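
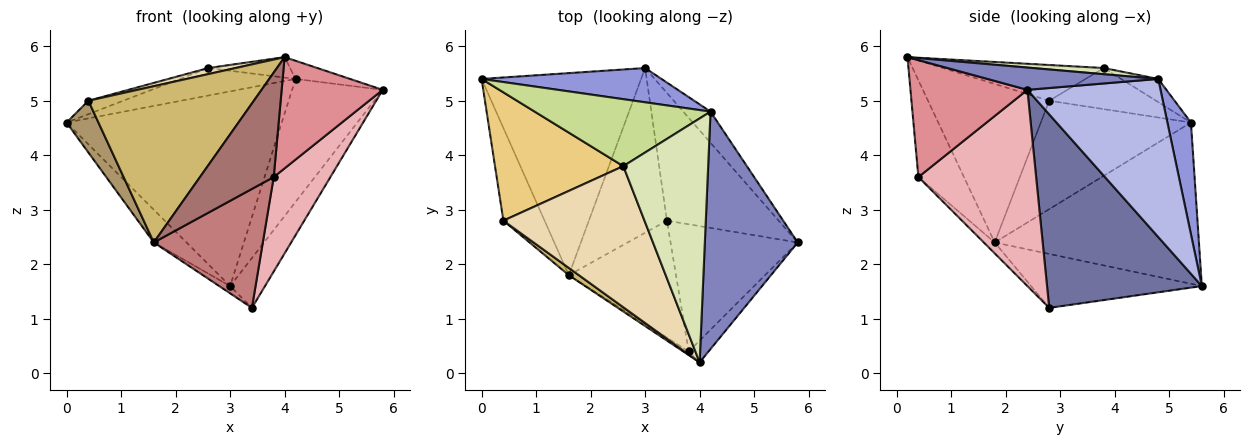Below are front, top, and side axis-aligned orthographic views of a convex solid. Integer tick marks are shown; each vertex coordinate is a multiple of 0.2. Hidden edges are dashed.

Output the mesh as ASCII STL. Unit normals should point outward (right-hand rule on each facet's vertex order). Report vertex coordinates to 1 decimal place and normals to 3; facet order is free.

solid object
 facet normal 0.850 0.192 -0.491
  outer loop
   vertex 3.0 5.6 1.6
   vertex 5.8 2.4 5.2
   vertex 3.4 2.8 1.2
  endloop
 endfacet
 facet normal 0.233 0.074 0.970
  outer loop
   vertex 4.2 4.8 5.4
   vertex 4.0 0.2 5.8
   vertex 5.8 2.4 5.2
  endloop
 endfacet
 facet normal 0.107 0.979 0.172
  outer loop
   vertex 4.2 4.8 5.4
   vertex 3.0 5.6 1.6
   vertex 0.0 5.4 4.6
  endloop
 endfacet
 facet normal 0.818 0.557 -0.141
  outer loop
   vertex 4.2 4.8 5.4
   vertex 5.8 2.4 5.2
   vertex 3.0 5.6 1.6
  endloop
 endfacet
 facet normal -0.706 0.113 -0.699
  outer loop
   vertex 1.6 1.8 2.4
   vertex 0.0 5.4 4.6
   vertex 3.0 5.6 1.6
  endloop
 endfacet
 facet normal -0.568 0.036 -0.822
  outer loop
   vertex 1.6 1.8 2.4
   vertex 3.0 5.6 1.6
   vertex 3.4 2.8 1.2
  endloop
 endfacet
 facet normal -0.121 0.377 0.918
  outer loop
   vertex 2.6 3.8 5.6
   vertex 4.2 4.8 5.4
   vertex 0.0 5.4 4.6
  endloop
 endfacet
 facet normal 0.072 0.083 0.994
  outer loop
   vertex 2.6 3.8 5.6
   vertex 4.0 0.2 5.8
   vertex 4.2 4.8 5.4
  endloop
 endfacet
 facet normal -0.917 -0.195 -0.348
  outer loop
   vertex 0.4 2.8 5.0
   vertex 0.0 5.4 4.6
   vertex 1.6 1.8 2.4
  endloop
 endfacet
 facet normal -0.591 -0.806 0.037
  outer loop
   vertex 0.4 2.8 5.0
   vertex 1.6 1.8 2.4
   vertex 4.0 0.2 5.8
  endloop
 endfacet
 facet normal -0.304 0.099 0.948
  outer loop
   vertex 0.4 2.8 5.0
   vertex 2.6 3.8 5.6
   vertex 0.0 5.4 4.6
  endloop
 endfacet
 facet normal -0.245 -0.042 0.969
  outer loop
   vertex 0.4 2.8 5.0
   vertex 4.0 0.2 5.8
   vertex 2.6 3.8 5.6
  endloop
 endfacet
 facet normal -0.525 -0.851 -0.030
  outer loop
   vertex 3.8 0.4 3.6
   vertex 4.0 0.2 5.8
   vertex 1.6 1.8 2.4
  endloop
 endfacet
 facet normal -0.071 -0.711 -0.699
  outer loop
   vertex 3.8 0.4 3.6
   vertex 1.6 1.8 2.4
   vertex 3.4 2.8 1.2
  endloop
 endfacet
 facet normal 0.750 -0.649 -0.127
  outer loop
   vertex 3.8 0.4 3.6
   vertex 5.8 2.4 5.2
   vertex 4.0 0.2 5.8
  endloop
 endfacet
 facet normal 0.778 -0.375 -0.504
  outer loop
   vertex 3.8 0.4 3.6
   vertex 3.4 2.8 1.2
   vertex 5.8 2.4 5.2
  endloop
 endfacet
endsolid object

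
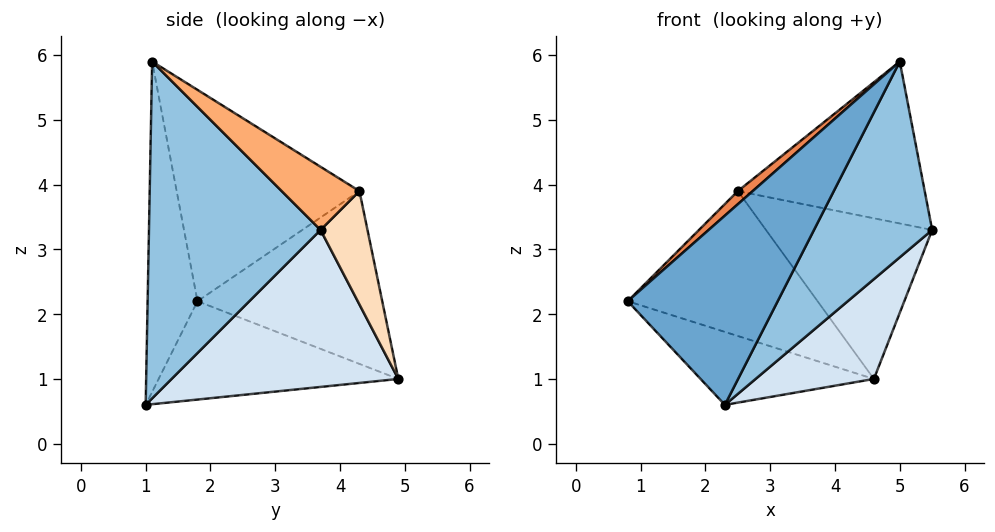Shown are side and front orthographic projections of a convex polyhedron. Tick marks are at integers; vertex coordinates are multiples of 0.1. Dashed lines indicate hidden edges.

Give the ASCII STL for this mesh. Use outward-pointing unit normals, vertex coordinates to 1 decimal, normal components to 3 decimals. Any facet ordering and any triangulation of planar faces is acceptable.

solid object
 facet normal -0.311 -0.934 0.176
  outer loop
   vertex 2.3 1.0 0.6
   vertex 5.0 1.1 5.9
   vertex 0.8 1.8 2.2
  endloop
 endfacet
 facet normal 0.762 -0.525 -0.378
  outer loop
   vertex 2.3 1.0 0.6
   vertex 5.5 3.7 3.3
   vertex 5.0 1.1 5.9
  endloop
 endfacet
 facet normal -0.558 0.404 -0.725
  outer loop
   vertex 4.6 4.9 1.0
   vertex 2.3 1.0 0.6
   vertex 0.8 1.8 2.2
  endloop
 endfacet
 facet normal 0.764 -0.399 -0.507
  outer loop
   vertex 4.6 4.9 1.0
   vertex 5.5 3.7 3.3
   vertex 2.3 1.0 0.6
  endloop
 endfacet
 facet normal -0.665 -0.054 0.745
  outer loop
   vertex 2.5 4.3 3.9
   vertex 0.8 1.8 2.2
   vertex 5.0 1.1 5.9
  endloop
 endfacet
 facet normal 0.272 0.654 0.706
  outer loop
   vertex 2.5 4.3 3.9
   vertex 5.0 1.1 5.9
   vertex 5.5 3.7 3.3
  endloop
 endfacet
 facet normal -0.657 0.675 -0.336
  outer loop
   vertex 2.5 4.3 3.9
   vertex 4.6 4.9 1.0
   vertex 0.8 1.8 2.2
  endloop
 endfacet
 facet normal 0.253 0.895 0.368
  outer loop
   vertex 2.5 4.3 3.9
   vertex 5.5 3.7 3.3
   vertex 4.6 4.9 1.0
  endloop
 endfacet
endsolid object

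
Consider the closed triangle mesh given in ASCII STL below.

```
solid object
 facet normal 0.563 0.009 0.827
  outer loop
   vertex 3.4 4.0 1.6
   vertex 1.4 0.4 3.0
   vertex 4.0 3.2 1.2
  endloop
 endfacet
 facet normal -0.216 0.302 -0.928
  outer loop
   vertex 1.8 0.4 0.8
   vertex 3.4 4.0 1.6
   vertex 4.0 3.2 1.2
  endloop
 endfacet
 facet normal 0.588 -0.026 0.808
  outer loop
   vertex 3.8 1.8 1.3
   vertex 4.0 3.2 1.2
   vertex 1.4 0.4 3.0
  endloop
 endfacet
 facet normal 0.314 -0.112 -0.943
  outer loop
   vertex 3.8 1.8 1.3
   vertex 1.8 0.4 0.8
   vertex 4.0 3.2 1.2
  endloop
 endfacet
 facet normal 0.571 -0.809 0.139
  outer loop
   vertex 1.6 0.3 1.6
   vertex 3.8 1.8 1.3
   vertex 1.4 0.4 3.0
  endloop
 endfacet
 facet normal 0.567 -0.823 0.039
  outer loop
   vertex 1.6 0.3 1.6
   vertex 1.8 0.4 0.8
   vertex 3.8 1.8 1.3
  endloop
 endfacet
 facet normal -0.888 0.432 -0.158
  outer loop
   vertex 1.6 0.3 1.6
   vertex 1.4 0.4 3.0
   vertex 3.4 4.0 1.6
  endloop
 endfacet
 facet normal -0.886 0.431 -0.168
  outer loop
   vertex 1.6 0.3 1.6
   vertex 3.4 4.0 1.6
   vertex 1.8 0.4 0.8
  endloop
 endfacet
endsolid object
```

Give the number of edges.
12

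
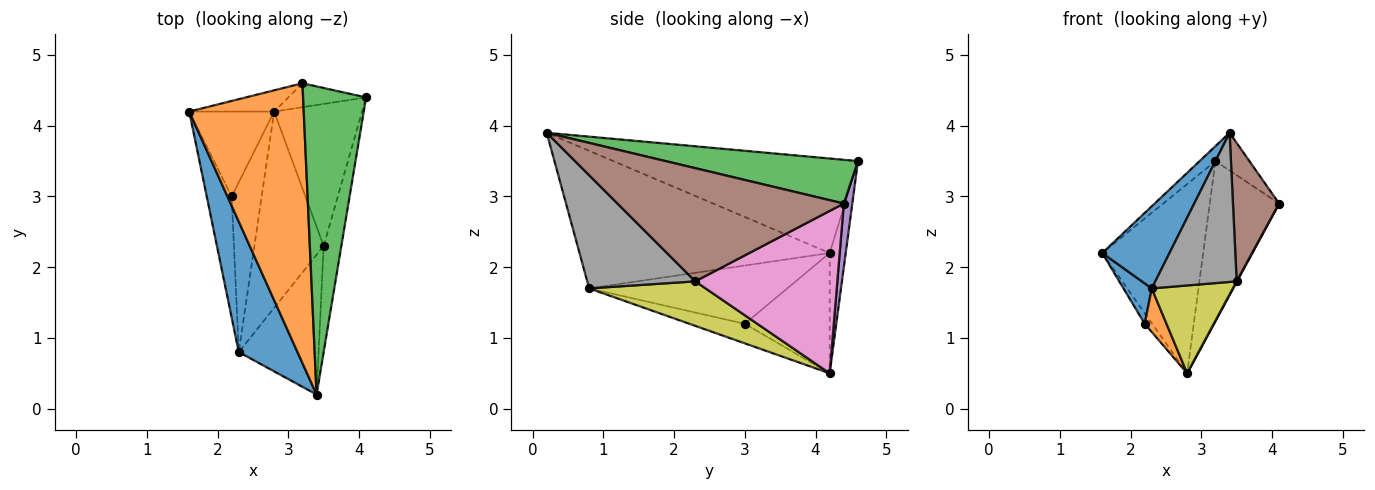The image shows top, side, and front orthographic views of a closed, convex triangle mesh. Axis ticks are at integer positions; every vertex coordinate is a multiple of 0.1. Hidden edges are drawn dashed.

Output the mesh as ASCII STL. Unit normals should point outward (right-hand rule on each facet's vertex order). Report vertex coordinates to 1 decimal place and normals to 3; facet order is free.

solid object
 facet normal -0.893 -0.240 0.381
  outer loop
   vertex 2.3 0.8 1.7
   vertex 3.4 0.2 3.9
   vertex 1.6 4.2 2.2
  endloop
 endfacet
 facet normal -0.636 0.041 0.770
  outer loop
   vertex 3.2 4.6 3.5
   vertex 1.6 4.2 2.2
   vertex 3.4 0.2 3.9
  endloop
 endfacet
 facet normal 0.567 0.100 0.817
  outer loop
   vertex 3.2 4.6 3.5
   vertex 3.4 0.2 3.9
   vertex 4.1 4.4 2.9
  endloop
 endfacet
 facet normal -0.156 0.982 -0.110
  outer loop
   vertex 3.2 4.6 3.5
   vertex 2.8 4.2 0.5
   vertex 1.6 4.2 2.2
  endloop
 endfacet
 facet normal 0.120 0.982 -0.147
  outer loop
   vertex 3.2 4.6 3.5
   vertex 4.1 4.4 2.9
   vertex 2.8 4.2 0.5
  endloop
 endfacet
 facet normal 0.969 -0.197 -0.151
  outer loop
   vertex 3.5 2.3 1.8
   vertex 4.1 4.4 2.9
   vertex 3.4 0.2 3.9
  endloop
 endfacet
 facet normal 0.879 -0.002 -0.476
  outer loop
   vertex 3.5 2.3 1.8
   vertex 2.8 4.2 0.5
   vertex 4.1 4.4 2.9
  endloop
 endfacet
 facet normal 0.696 -0.524 -0.491
  outer loop
   vertex 3.5 2.3 1.8
   vertex 3.4 0.2 3.9
   vertex 2.3 0.8 1.7
  endloop
 endfacet
 facet normal 0.506 -0.352 -0.787
  outer loop
   vertex 3.5 2.3 1.8
   vertex 2.3 0.8 1.7
   vertex 2.8 4.2 0.5
  endloop
 endfacet
 facet normal -0.815 0.072 -0.575
  outer loop
   vertex 2.2 3.0 1.2
   vertex 1.6 4.2 2.2
   vertex 2.8 4.2 0.5
  endloop
 endfacet
 facet normal -0.911 -0.130 -0.391
  outer loop
   vertex 2.2 3.0 1.2
   vertex 2.3 0.8 1.7
   vertex 1.6 4.2 2.2
  endloop
 endfacet
 facet normal -0.534 -0.210 -0.819
  outer loop
   vertex 2.2 3.0 1.2
   vertex 2.8 4.2 0.5
   vertex 2.3 0.8 1.7
  endloop
 endfacet
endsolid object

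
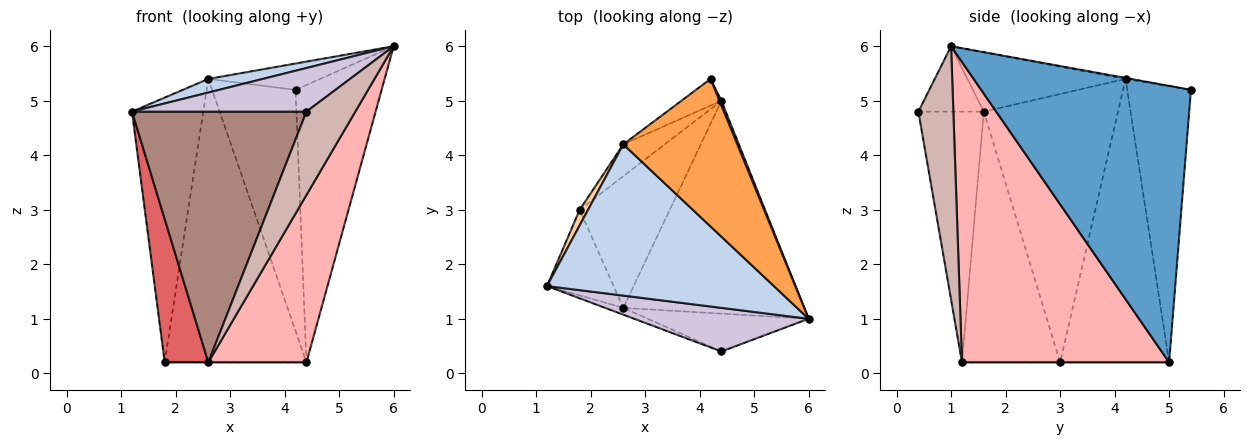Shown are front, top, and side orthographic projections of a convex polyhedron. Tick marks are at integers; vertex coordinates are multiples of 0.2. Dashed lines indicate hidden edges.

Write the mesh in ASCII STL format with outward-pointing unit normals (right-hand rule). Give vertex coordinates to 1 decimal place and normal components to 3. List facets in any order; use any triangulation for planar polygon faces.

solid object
 facet normal 0.925 0.380 0.007
  outer loop
   vertex 4.4 5.0 0.2
   vertex 4.2 5.4 5.2
   vertex 6.0 1.0 6.0
  endloop
 endfacet
 facet normal -0.252 -0.087 0.964
  outer loop
   vertex 2.6 4.2 5.4
   vertex 1.2 1.6 4.8
   vertex 6.0 1.0 6.0
  endloop
 endfacet
 facet normal -0.009 0.175 0.984
  outer loop
   vertex 2.6 4.2 5.4
   vertex 6.0 1.0 6.0
   vertex 4.2 5.4 5.2
  endloop
 endfacet
 facet normal -0.883 0.469 0.028
  outer loop
   vertex 2.6 4.2 5.4
   vertex 1.8 3.0 0.2
   vertex 1.2 1.6 4.8
  endloop
 endfacet
 facet normal -0.605 0.792 -0.088
  outer loop
   vertex 2.6 4.2 5.4
   vertex 4.2 5.4 5.2
   vertex 4.4 5.0 0.2
  endloop
 endfacet
 facet normal -0.607 0.789 -0.089
  outer loop
   vertex 2.6 4.2 5.4
   vertex 4.4 5.0 0.2
   vertex 1.8 3.0 0.2
  endloop
 endfacet
 facet normal -0.888 -0.395 -0.236
  outer loop
   vertex 2.6 1.2 0.2
   vertex 1.2 1.6 4.8
   vertex 1.8 3.0 0.2
  endloop
 endfacet
 facet normal 0.794 -0.376 -0.478
  outer loop
   vertex 2.6 1.2 0.2
   vertex 4.4 5.0 0.2
   vertex 6.0 1.0 6.0
  endloop
 endfacet
 facet normal 0.000 0.000 -1.000
  outer loop
   vertex 2.6 1.2 0.2
   vertex 1.8 3.0 0.2
   vertex 4.4 5.0 0.2
  endloop
 endfacet
 facet normal -0.256 -0.683 0.683
  outer loop
   vertex 4.4 0.4 4.8
   vertex 6.0 1.0 6.0
   vertex 1.2 1.6 4.8
  endloop
 endfacet
 facet normal -0.351 -0.936 -0.025
  outer loop
   vertex 4.4 0.4 4.8
   vertex 1.2 1.6 4.8
   vertex 2.6 1.2 0.2
  endloop
 endfacet
 facet normal 0.546 -0.763 -0.346
  outer loop
   vertex 4.4 0.4 4.8
   vertex 2.6 1.2 0.2
   vertex 6.0 1.0 6.0
  endloop
 endfacet
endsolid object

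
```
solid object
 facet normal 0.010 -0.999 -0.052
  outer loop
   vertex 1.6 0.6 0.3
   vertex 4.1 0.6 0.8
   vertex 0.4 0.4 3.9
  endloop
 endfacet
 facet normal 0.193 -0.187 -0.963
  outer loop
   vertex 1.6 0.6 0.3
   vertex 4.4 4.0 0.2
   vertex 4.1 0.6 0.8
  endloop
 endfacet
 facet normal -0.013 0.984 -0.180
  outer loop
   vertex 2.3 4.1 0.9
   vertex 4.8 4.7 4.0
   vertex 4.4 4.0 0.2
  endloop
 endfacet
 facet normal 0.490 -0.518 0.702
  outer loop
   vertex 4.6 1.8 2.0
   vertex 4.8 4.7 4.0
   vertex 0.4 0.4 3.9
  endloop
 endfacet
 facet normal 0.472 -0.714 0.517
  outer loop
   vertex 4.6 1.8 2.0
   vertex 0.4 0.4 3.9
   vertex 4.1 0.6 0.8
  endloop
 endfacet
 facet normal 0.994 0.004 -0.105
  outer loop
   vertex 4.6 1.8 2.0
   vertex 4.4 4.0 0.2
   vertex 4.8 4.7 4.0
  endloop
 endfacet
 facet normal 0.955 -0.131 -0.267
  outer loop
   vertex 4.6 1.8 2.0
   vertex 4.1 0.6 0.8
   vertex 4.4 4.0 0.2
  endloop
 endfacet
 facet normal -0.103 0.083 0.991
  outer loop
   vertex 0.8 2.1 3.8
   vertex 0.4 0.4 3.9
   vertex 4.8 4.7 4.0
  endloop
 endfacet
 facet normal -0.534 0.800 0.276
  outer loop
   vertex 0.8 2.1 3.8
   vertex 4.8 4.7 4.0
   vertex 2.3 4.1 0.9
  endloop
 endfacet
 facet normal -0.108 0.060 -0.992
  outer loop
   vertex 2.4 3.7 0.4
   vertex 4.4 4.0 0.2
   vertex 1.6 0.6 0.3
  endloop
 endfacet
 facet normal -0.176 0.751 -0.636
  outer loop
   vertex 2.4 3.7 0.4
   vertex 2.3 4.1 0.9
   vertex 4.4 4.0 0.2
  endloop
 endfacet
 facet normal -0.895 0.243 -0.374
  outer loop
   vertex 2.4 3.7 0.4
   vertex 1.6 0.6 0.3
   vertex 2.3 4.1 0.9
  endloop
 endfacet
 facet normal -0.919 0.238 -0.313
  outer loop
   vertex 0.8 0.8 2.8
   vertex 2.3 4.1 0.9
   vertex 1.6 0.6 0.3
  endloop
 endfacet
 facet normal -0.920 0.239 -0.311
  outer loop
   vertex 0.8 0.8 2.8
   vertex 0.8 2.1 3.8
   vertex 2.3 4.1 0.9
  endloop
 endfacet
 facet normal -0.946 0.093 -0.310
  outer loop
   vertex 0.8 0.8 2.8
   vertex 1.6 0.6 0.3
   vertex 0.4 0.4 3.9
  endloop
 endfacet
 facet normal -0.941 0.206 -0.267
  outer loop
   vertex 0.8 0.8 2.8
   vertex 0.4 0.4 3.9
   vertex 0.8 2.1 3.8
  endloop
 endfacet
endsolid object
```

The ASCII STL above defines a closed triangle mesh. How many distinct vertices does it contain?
10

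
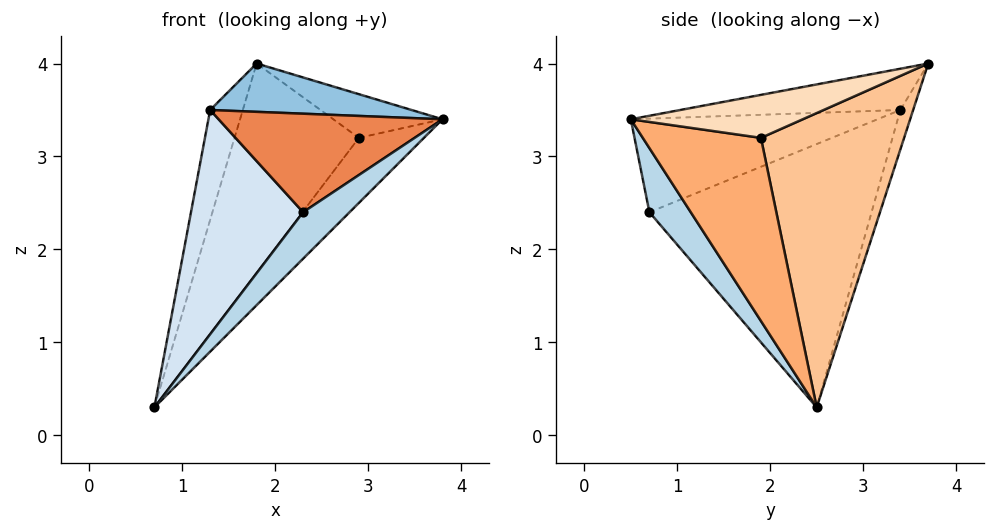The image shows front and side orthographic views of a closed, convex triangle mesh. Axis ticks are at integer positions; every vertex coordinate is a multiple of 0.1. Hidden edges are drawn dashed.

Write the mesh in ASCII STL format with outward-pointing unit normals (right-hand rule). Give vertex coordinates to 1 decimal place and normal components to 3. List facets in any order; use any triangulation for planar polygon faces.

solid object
 facet normal -0.359 0.914 -0.190
  outer loop
   vertex 1.3 3.4 3.5
   vertex 1.8 3.7 4.0
   vertex 0.7 2.5 0.3
  endloop
 endfacet
 facet normal -0.486 -0.445 0.753
  outer loop
   vertex 1.3 3.4 3.5
   vertex 3.8 0.5 3.4
   vertex 1.8 3.7 4.0
  endloop
 endfacet
 facet normal 0.437 -0.491 -0.754
  outer loop
   vertex 2.3 0.7 2.4
   vertex 0.7 2.5 0.3
   vertex 3.8 0.5 3.4
  endloop
 endfacet
 facet normal -0.857 -0.432 0.282
  outer loop
   vertex 2.3 0.7 2.4
   vertex 1.3 3.4 3.5
   vertex 0.7 2.5 0.3
  endloop
 endfacet
 facet normal -0.530 -0.481 0.699
  outer loop
   vertex 2.3 0.7 2.4
   vertex 3.8 0.5 3.4
   vertex 1.3 3.4 3.5
  endloop
 endfacet
 facet normal 0.763 0.420 -0.492
  outer loop
   vertex 2.9 1.9 3.2
   vertex 3.8 0.5 3.4
   vertex 0.7 2.5 0.3
  endloop
 endfacet
 facet normal 0.692 0.601 -0.401
  outer loop
   vertex 2.9 1.9 3.2
   vertex 0.7 2.5 0.3
   vertex 1.8 3.7 4.0
  endloop
 endfacet
 facet normal 0.843 0.536 -0.046
  outer loop
   vertex 2.9 1.9 3.2
   vertex 1.8 3.7 4.0
   vertex 3.8 0.5 3.4
  endloop
 endfacet
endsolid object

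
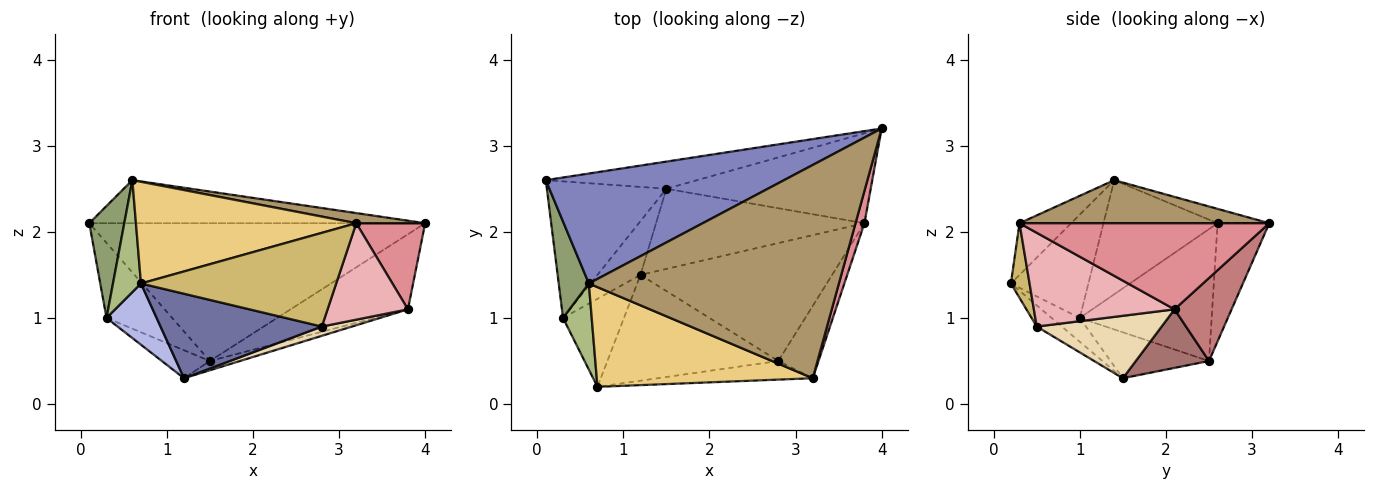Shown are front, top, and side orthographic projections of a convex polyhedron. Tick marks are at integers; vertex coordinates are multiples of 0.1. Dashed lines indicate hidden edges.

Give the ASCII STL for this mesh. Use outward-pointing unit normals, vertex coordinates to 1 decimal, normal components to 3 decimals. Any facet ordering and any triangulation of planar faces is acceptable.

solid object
 facet normal -0.096 -0.621 -0.778
  outer loop
   vertex 2.8 0.5 0.9
   vertex 0.7 0.2 1.4
   vertex 1.2 1.5 0.3
  endloop
 endfacet
 facet normal -0.056 0.364 0.930
  outer loop
   vertex 0.6 1.4 2.6
   vertex 4.0 3.2 2.1
   vertex 0.1 2.6 2.1
  endloop
 endfacet
 facet normal -0.149 0.970 -0.191
  outer loop
   vertex 1.5 2.5 0.5
   vertex 0.1 2.6 2.1
   vertex 4.0 3.2 2.1
  endloop
 endfacet
 facet normal -0.306 -0.544 -0.782
  outer loop
   vertex 0.3 1.0 1.0
   vertex 1.2 1.5 0.3
   vertex 0.7 0.2 1.4
  endloop
 endfacet
 facet normal -0.927 -0.284 0.245
  outer loop
   vertex 0.3 1.0 1.0
   vertex 0.6 1.4 2.6
   vertex 0.1 2.6 2.1
  endloop
 endfacet
 facet normal -0.910 -0.329 0.253
  outer loop
   vertex 0.3 1.0 1.0
   vertex 0.7 0.2 1.4
   vertex 0.6 1.4 2.6
  endloop
 endfacet
 facet normal -0.695 0.346 -0.630
  outer loop
   vertex 0.3 1.0 1.0
   vertex 0.1 2.6 2.1
   vertex 1.5 2.5 0.5
  endloop
 endfacet
 facet normal -0.687 0.335 -0.644
  outer loop
   vertex 0.3 1.0 1.0
   vertex 1.5 2.5 0.5
   vertex 1.2 1.5 0.3
  endloop
 endfacet
 facet normal 0.170 -0.047 0.984
  outer loop
   vertex 3.2 0.3 2.1
   vertex 4.0 3.2 2.1
   vertex 0.6 1.4 2.6
  endloop
 endfacet
 facet normal 0.093 -0.977 -0.194
  outer loop
   vertex 3.2 0.3 2.1
   vertex 0.7 0.2 1.4
   vertex 2.8 0.5 0.9
  endloop
 endfacet
 facet normal -0.165 -0.704 0.690
  outer loop
   vertex 3.2 0.3 2.1
   vertex 0.6 1.4 2.6
   vertex 0.7 0.2 1.4
  endloop
 endfacet
 facet normal 0.309 -0.075 -0.948
  outer loop
   vertex 3.8 2.1 1.1
   vertex 2.8 0.5 0.9
   vertex 1.2 1.5 0.3
  endloop
 endfacet
 facet normal 0.269 0.111 -0.957
  outer loop
   vertex 3.8 2.1 1.1
   vertex 1.2 1.5 0.3
   vertex 1.5 2.5 0.5
  endloop
 endfacet
 facet normal 0.298 0.612 -0.733
  outer loop
   vertex 3.8 2.1 1.1
   vertex 1.5 2.5 0.5
   vertex 4.0 3.2 2.1
  endloop
 endfacet
 facet normal 0.959 -0.265 0.099
  outer loop
   vertex 3.8 2.1 1.1
   vertex 4.0 3.2 2.1
   vertex 3.2 0.3 2.1
  endloop
 endfacet
 facet normal 0.814 -0.465 -0.349
  outer loop
   vertex 3.8 2.1 1.1
   vertex 3.2 0.3 2.1
   vertex 2.8 0.5 0.9
  endloop
 endfacet
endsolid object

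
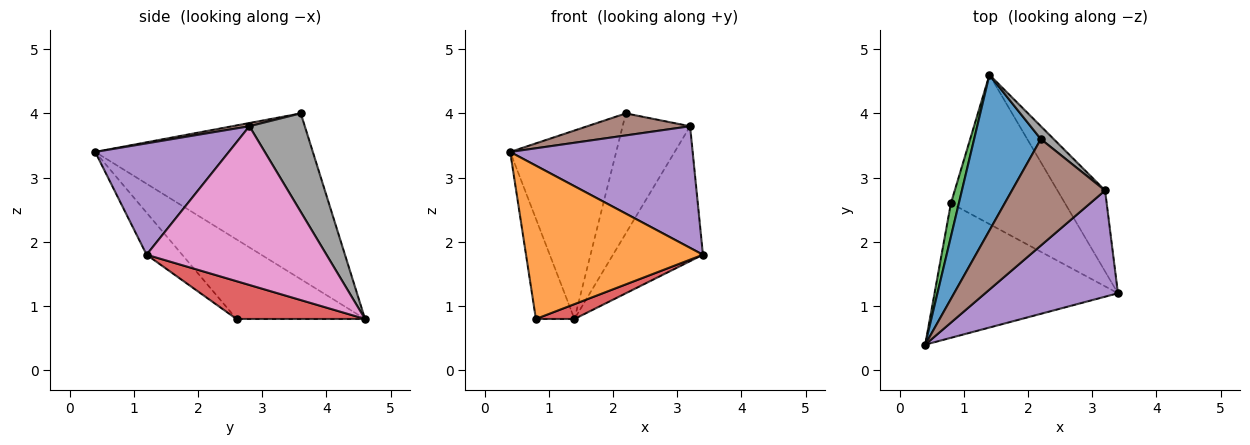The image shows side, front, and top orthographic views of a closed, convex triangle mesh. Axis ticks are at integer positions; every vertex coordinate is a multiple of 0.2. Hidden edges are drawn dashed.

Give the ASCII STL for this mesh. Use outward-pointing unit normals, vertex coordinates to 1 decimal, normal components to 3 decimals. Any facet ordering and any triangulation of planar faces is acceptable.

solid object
 facet normal -0.845 0.412 0.340
  outer loop
   vertex 2.2 3.6 4.0
   vertex 1.4 4.6 0.8
   vertex 0.4 0.4 3.4
  endloop
 endfacet
 facet normal -0.149 -0.743 -0.652
  outer loop
   vertex 0.8 2.6 0.8
   vertex 3.4 1.2 1.8
   vertex 0.4 0.4 3.4
  endloop
 endfacet
 facet normal -0.953 0.286 0.095
  outer loop
   vertex 0.8 2.6 0.8
   vertex 0.4 0.4 3.4
   vertex 1.4 4.6 0.8
  endloop
 endfacet
 facet normal 0.313 -0.094 -0.945
  outer loop
   vertex 0.8 2.6 0.8
   vertex 1.4 4.6 0.8
   vertex 3.4 1.2 1.8
  endloop
 endfacet
 facet normal 0.483 -0.660 0.576
  outer loop
   vertex 3.2 2.8 3.8
   vertex 0.4 0.4 3.4
   vertex 3.4 1.2 1.8
  endloop
 endfacet
 facet normal 0.034 -0.202 0.979
  outer loop
   vertex 3.2 2.8 3.8
   vertex 2.2 3.6 4.0
   vertex 0.4 0.4 3.4
  endloop
 endfacet
 facet normal 0.864 0.432 -0.259
  outer loop
   vertex 3.2 2.8 3.8
   vertex 3.4 1.2 1.8
   vertex 1.4 4.6 0.8
  endloop
 endfacet
 facet normal 0.633 0.770 0.083
  outer loop
   vertex 3.2 2.8 3.8
   vertex 1.4 4.6 0.8
   vertex 2.2 3.6 4.0
  endloop
 endfacet
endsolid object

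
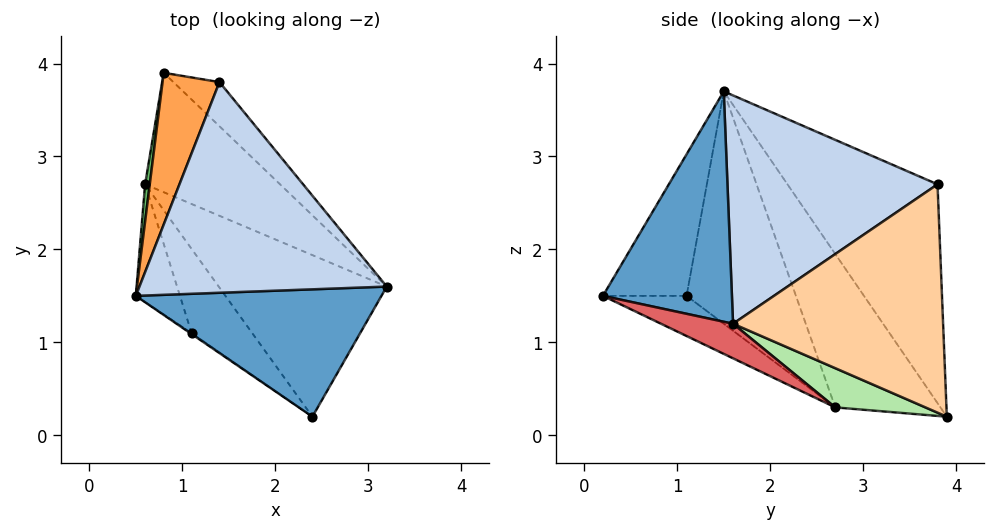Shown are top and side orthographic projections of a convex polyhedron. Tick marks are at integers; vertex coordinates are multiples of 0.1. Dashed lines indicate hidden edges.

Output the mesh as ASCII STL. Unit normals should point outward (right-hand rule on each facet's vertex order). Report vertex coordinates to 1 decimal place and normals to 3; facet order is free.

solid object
 facet normal 0.666 -0.228 0.710
  outer loop
   vertex 2.4 0.2 1.5
   vertex 3.2 1.6 1.2
   vertex 0.5 1.5 3.7
  endloop
 endfacet
 facet normal 0.677 0.054 0.734
  outer loop
   vertex 1.4 3.8 2.7
   vertex 0.5 1.5 3.7
   vertex 3.2 1.6 1.2
  endloop
 endfacet
 facet normal -0.870 0.439 0.226
  outer loop
   vertex 1.4 3.8 2.7
   vertex 0.8 3.9 0.2
   vertex 0.5 1.5 3.7
  endloop
 endfacet
 facet normal 0.715 0.684 -0.144
  outer loop
   vertex 1.4 3.8 2.7
   vertex 3.2 1.6 1.2
   vertex 0.8 3.9 0.2
  endloop
 endfacet
 facet normal -0.986 0.167 0.030
  outer loop
   vertex 0.6 2.7 0.3
   vertex 0.5 1.5 3.7
   vertex 0.8 3.9 0.2
  endloop
 endfacet
 facet normal 0.277 -0.126 -0.953
  outer loop
   vertex 0.6 2.7 0.3
   vertex 0.8 3.9 0.2
   vertex 3.2 1.6 1.2
  endloop
 endfacet
 facet normal 0.192 -0.309 -0.932
  outer loop
   vertex 0.6 2.7 0.3
   vertex 3.2 1.6 1.2
   vertex 2.4 0.2 1.5
  endloop
 endfacet
 facet normal -0.569 -0.822 -0.006
  outer loop
   vertex 1.1 1.1 1.5
   vertex 2.4 0.2 1.5
   vertex 0.5 1.5 3.7
  endloop
 endfacet
 facet normal -0.897 -0.408 -0.170
  outer loop
   vertex 1.1 1.1 1.5
   vertex 0.5 1.5 3.7
   vertex 0.6 2.7 0.3
  endloop
 endfacet
 facet normal -0.432 -0.624 -0.652
  outer loop
   vertex 1.1 1.1 1.5
   vertex 0.6 2.7 0.3
   vertex 2.4 0.2 1.5
  endloop
 endfacet
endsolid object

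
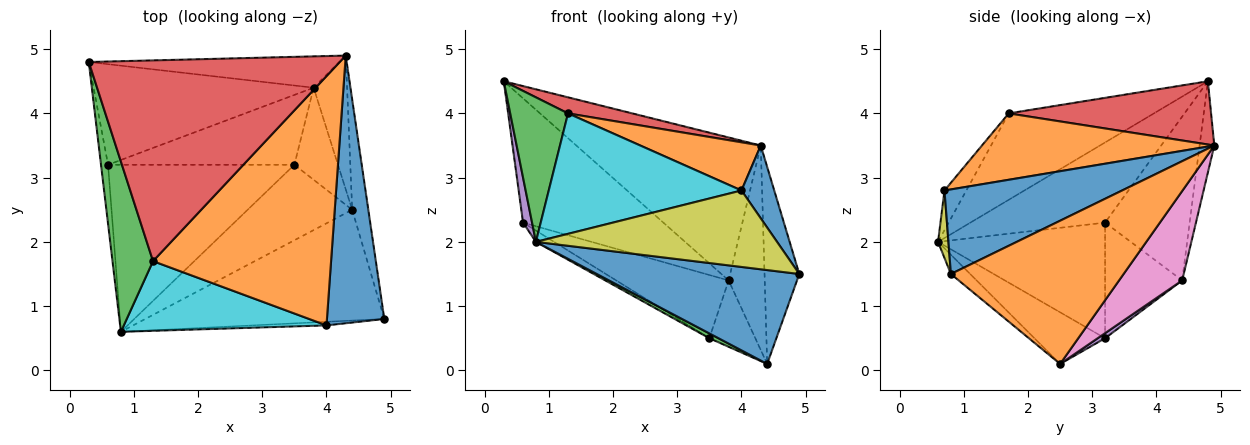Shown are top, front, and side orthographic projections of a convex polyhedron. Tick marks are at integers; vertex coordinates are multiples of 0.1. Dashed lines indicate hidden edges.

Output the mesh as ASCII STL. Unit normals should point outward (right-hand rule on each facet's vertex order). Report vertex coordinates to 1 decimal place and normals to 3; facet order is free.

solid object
 facet normal -0.061 -0.645 -0.762
  outer loop
   vertex 4.4 2.5 0.1
   vertex 4.9 0.8 1.5
   vertex 0.8 0.6 2.0
  endloop
 endfacet
 facet normal 0.974 0.196 -0.110
  outer loop
   vertex 4.3 4.9 3.5
   vertex 4.9 0.8 1.5
   vertex 4.4 2.5 0.1
  endloop
 endfacet
 facet normal -0.852 -0.339 0.399
  outer loop
   vertex 1.3 1.7 4.0
   vertex 0.3 4.8 4.5
   vertex 0.8 0.6 2.0
  endloop
 endfacet
 facet normal 0.244 -0.077 0.967
  outer loop
   vertex 1.3 1.7 4.0
   vertex 4.3 4.9 3.5
   vertex 0.3 4.8 4.5
  endloop
 endfacet
 facet normal -0.994 -0.066 -0.087
  outer loop
   vertex 0.6 3.2 2.3
   vertex 0.8 0.6 2.0
   vertex 0.3 4.8 4.5
  endloop
 endfacet
 facet normal -0.078 0.974 -0.213
  outer loop
   vertex 3.8 4.4 1.4
   vertex 0.3 4.8 4.5
   vertex 4.3 4.9 3.5
  endloop
 endfacet
 facet normal 0.826 0.472 -0.309
  outer loop
   vertex 3.8 4.4 1.4
   vertex 4.3 4.9 3.5
   vertex 4.4 2.5 0.1
  endloop
 endfacet
 facet normal -0.424 0.704 -0.570
  outer loop
   vertex 3.8 4.4 1.4
   vertex 0.6 3.2 2.3
   vertex 0.3 4.8 4.5
  endloop
 endfacet
 facet normal 0.043 -0.998 -0.047
  outer loop
   vertex 4.0 0.7 2.8
   vertex 0.8 0.6 2.0
   vertex 4.9 0.8 1.5
  endloop
 endfacet
 facet normal -0.098 -0.862 0.498
  outer loop
   vertex 4.0 0.7 2.8
   vertex 1.3 1.7 4.0
   vertex 0.8 0.6 2.0
  endloop
 endfacet
 facet normal 0.818 -0.151 0.555
  outer loop
   vertex 4.0 0.7 2.8
   vertex 4.9 0.8 1.5
   vertex 4.3 4.9 3.5
  endloop
 endfacet
 facet normal 0.344 -0.178 0.922
  outer loop
   vertex 4.0 0.7 2.8
   vertex 4.3 4.9 3.5
   vertex 1.3 1.7 4.0
  endloop
 endfacet
 facet normal -0.442 -0.057 -0.895
  outer loop
   vertex 3.5 3.2 0.5
   vertex 4.4 2.5 0.1
   vertex 0.8 0.6 2.0
  endloop
 endfacet
 facet normal -0.526 0.057 -0.848
  outer loop
   vertex 3.5 3.2 0.5
   vertex 0.8 0.6 2.0
   vertex 0.6 3.2 2.3
  endloop
 endfacet
 facet normal 0.094 0.582 -0.808
  outer loop
   vertex 3.5 3.2 0.5
   vertex 3.8 4.4 1.4
   vertex 4.4 2.5 0.1
  endloop
 endfacet
 facet normal -0.418 0.610 -0.673
  outer loop
   vertex 3.5 3.2 0.5
   vertex 0.6 3.2 2.3
   vertex 3.8 4.4 1.4
  endloop
 endfacet
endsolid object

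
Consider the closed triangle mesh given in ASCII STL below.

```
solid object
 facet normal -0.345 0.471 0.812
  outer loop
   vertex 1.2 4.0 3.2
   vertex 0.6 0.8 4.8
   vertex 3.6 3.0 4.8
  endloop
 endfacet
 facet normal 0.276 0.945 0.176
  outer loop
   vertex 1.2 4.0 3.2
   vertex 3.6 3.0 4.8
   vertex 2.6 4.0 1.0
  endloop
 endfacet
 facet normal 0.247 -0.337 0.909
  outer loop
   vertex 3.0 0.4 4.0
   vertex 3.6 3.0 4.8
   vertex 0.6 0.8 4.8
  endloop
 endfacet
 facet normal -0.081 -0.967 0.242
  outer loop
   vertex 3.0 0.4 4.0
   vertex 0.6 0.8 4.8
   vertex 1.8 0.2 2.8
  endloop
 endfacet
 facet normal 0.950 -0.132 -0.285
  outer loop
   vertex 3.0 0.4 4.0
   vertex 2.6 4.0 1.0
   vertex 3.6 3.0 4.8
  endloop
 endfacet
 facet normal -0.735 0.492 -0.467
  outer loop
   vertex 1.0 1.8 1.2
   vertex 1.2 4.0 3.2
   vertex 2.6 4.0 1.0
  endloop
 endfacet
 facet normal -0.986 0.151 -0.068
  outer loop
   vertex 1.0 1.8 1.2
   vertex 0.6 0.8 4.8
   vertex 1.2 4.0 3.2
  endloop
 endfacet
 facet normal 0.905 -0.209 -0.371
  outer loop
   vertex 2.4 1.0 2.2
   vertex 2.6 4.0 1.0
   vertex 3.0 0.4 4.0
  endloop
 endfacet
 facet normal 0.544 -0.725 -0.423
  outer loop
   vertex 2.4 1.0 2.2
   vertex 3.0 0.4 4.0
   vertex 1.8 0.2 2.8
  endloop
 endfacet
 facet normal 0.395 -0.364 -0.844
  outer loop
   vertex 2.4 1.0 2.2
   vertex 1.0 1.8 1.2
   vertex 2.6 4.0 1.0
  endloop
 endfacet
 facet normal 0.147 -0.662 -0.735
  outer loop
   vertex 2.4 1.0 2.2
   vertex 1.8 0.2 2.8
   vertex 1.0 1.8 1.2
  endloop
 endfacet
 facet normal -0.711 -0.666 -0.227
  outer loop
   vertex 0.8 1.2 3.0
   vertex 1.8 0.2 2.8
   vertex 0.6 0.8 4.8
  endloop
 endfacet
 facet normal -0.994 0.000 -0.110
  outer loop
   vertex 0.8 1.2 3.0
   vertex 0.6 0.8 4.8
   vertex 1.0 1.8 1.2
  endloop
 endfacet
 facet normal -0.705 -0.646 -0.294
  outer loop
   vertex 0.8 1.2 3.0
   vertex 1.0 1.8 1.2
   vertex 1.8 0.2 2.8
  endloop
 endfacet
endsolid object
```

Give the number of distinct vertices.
9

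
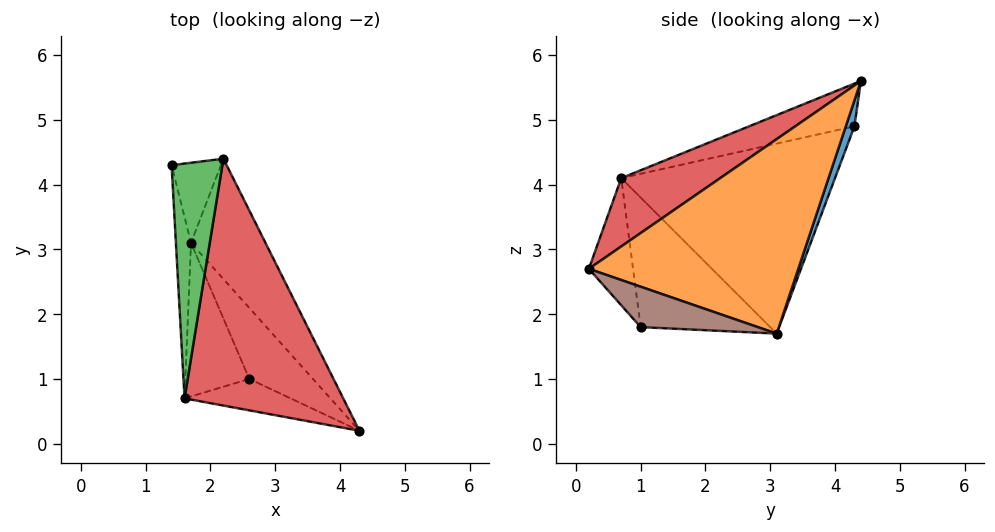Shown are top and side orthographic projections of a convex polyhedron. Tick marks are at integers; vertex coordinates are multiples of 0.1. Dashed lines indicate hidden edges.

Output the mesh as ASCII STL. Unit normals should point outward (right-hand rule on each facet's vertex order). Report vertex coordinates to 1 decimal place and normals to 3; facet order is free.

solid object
 facet normal 0.174 0.927 -0.331
  outer loop
   vertex 1.7 3.1 1.7
   vertex 1.4 4.3 4.9
   vertex 2.2 4.4 5.6
  endloop
 endfacet
 facet normal 0.760 0.581 -0.291
  outer loop
   vertex 1.7 3.1 1.7
   vertex 2.2 4.4 5.6
   vertex 4.3 0.2 2.7
  endloop
 endfacet
 facet normal -0.631 -0.202 0.749
  outer loop
   vertex 1.6 0.7 4.1
   vertex 2.2 4.4 5.6
   vertex 1.4 4.3 4.9
  endloop
 endfacet
 facet normal 0.362 -0.400 0.842
  outer loop
   vertex 1.6 0.7 4.1
   vertex 4.3 0.2 2.7
   vertex 2.2 4.4 5.6
  endloop
 endfacet
 facet normal -0.996 -0.038 -0.079
  outer loop
   vertex 1.6 0.7 4.1
   vertex 1.4 4.3 4.9
   vertex 1.7 3.1 1.7
  endloop
 endfacet
 facet normal 0.527 0.186 -0.829
  outer loop
   vertex 2.6 1.0 1.8
   vertex 1.7 3.1 1.7
   vertex 4.3 0.2 2.7
  endloop
 endfacet
 facet normal -0.300 -0.920 -0.251
  outer loop
   vertex 2.6 1.0 1.8
   vertex 4.3 0.2 2.7
   vertex 1.6 0.7 4.1
  endloop
 endfacet
 facet normal -0.831 -0.376 -0.410
  outer loop
   vertex 2.6 1.0 1.8
   vertex 1.6 0.7 4.1
   vertex 1.7 3.1 1.7
  endloop
 endfacet
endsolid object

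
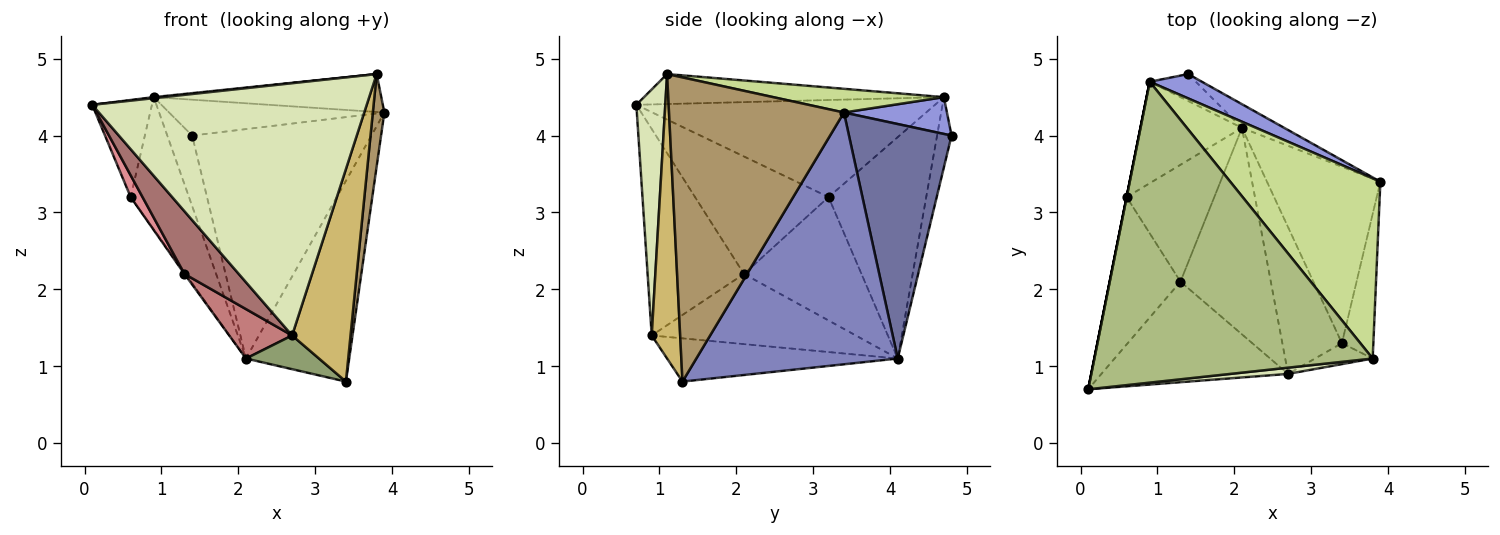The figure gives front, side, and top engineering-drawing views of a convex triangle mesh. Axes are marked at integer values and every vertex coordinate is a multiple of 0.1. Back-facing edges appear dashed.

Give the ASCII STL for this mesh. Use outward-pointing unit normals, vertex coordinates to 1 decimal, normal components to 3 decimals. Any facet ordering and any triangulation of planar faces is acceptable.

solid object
 facet normal 0.495 0.864 -0.089
  outer loop
   vertex 2.1 4.1 1.1
   vertex 1.4 4.8 4.0
   vertex 3.9 3.4 4.3
  endloop
 endfacet
 facet normal 0.826 0.423 -0.372
  outer loop
   vertex 2.1 4.1 1.1
   vertex 3.9 3.4 4.3
   vertex 3.4 1.3 0.8
  endloop
 endfacet
 facet normal 0.368 0.769 0.522
  outer loop
   vertex 0.9 4.7 4.5
   vertex 3.9 3.4 4.3
   vertex 1.4 4.8 4.0
  endloop
 endfacet
 facet normal -0.478 0.821 -0.313
  outer loop
   vertex 0.9 4.7 4.5
   vertex 1.4 4.8 4.0
   vertex 2.1 4.1 1.1
  endloop
 endfacet
 facet normal -0.577 -0.183 -0.796
  outer loop
   vertex 2.7 0.9 1.4
   vertex 2.1 4.1 1.1
   vertex 3.4 1.3 0.8
  endloop
 endfacet
 facet normal -0.107 -0.003 0.994
  outer loop
   vertex 3.8 1.1 4.8
   vertex 0.9 4.7 4.5
   vertex 0.1 0.7 4.4
  endloop
 endfacet
 facet normal 0.153 0.204 0.967
  outer loop
   vertex 3.8 1.1 4.8
   vertex 3.9 3.4 4.3
   vertex 0.9 4.7 4.5
  endloop
 endfacet
 facet normal 0.105 -0.994 0.025
  outer loop
   vertex 3.8 1.1 4.8
   vertex 0.1 0.7 4.4
   vertex 2.7 0.9 1.4
  endloop
 endfacet
 facet normal 0.993 -0.065 -0.103
  outer loop
   vertex 3.8 1.1 4.8
   vertex 3.4 1.3 0.8
   vertex 3.9 3.4 4.3
  endloop
 endfacet
 facet normal 0.436 -0.896 -0.088
  outer loop
   vertex 3.8 1.1 4.8
   vertex 2.7 0.9 1.4
   vertex 3.4 1.3 0.8
  endloop
 endfacet
 facet normal -0.981 0.196 0.000
  outer loop
   vertex 0.6 3.2 3.2
   vertex 0.1 0.7 4.4
   vertex 0.9 4.7 4.5
  endloop
 endfacet
 facet normal -0.799 0.477 -0.366
  outer loop
   vertex 0.6 3.2 3.2
   vertex 0.9 4.7 4.5
   vertex 2.1 4.1 1.1
  endloop
 endfacet
 facet normal -0.684 -0.386 -0.619
  outer loop
   vertex 1.3 2.1 2.2
   vertex 2.7 0.9 1.4
   vertex 0.1 0.7 4.4
  endloop
 endfacet
 facet normal -0.603 -0.186 -0.776
  outer loop
   vertex 1.3 2.1 2.2
   vertex 2.1 4.1 1.1
   vertex 2.7 0.9 1.4
  endloop
 endfacet
 facet normal -0.854 -0.076 -0.514
  outer loop
   vertex 1.3 2.1 2.2
   vertex 0.1 0.7 4.4
   vertex 0.6 3.2 3.2
  endloop
 endfacet
 facet normal -0.815 0.008 -0.579
  outer loop
   vertex 1.3 2.1 2.2
   vertex 0.6 3.2 3.2
   vertex 2.1 4.1 1.1
  endloop
 endfacet
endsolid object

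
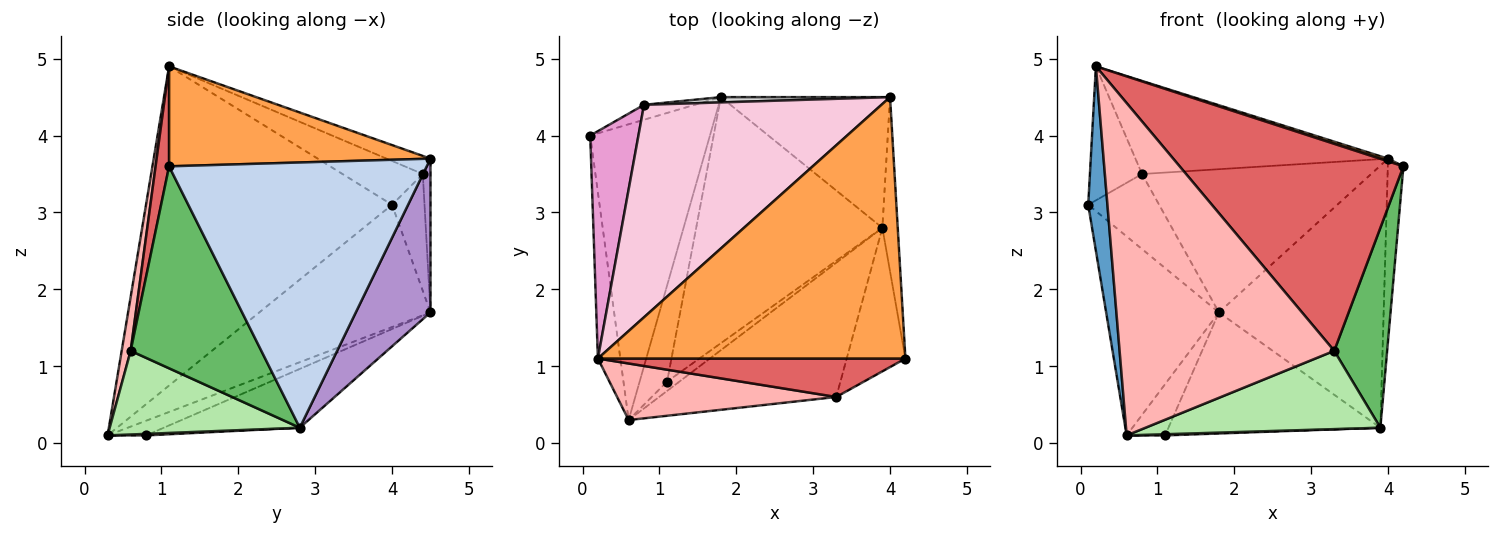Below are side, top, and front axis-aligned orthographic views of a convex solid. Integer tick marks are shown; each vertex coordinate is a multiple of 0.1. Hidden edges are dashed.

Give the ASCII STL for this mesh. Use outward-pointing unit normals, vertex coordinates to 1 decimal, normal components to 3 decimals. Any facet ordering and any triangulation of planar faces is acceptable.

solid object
 facet normal -0.995 -0.078 -0.070
  outer loop
   vertex 0.2 1.1 4.9
   vertex 0.1 4.0 3.1
   vertex 0.6 0.3 0.1
  endloop
 endfacet
 facet normal 0.997 0.060 -0.058
  outer loop
   vertex 4.0 4.5 3.7
   vertex 4.2 1.1 3.6
   vertex 3.9 2.8 0.2
  endloop
 endfacet
 facet normal 0.309 -0.010 0.951
  outer loop
   vertex 4.0 4.5 3.7
   vertex 0.2 1.1 4.9
   vertex 4.2 1.1 3.6
  endloop
 endfacet
 facet normal 0.123 -0.123 -0.985
  outer loop
   vertex 1.1 0.8 0.1
   vertex 3.9 2.8 0.2
   vertex 0.6 0.3 0.1
  endloop
 endfacet
 facet normal 0.895 -0.362 -0.260
  outer loop
   vertex 3.3 0.6 1.2
   vertex 3.9 2.8 0.2
   vertex 4.2 1.1 3.6
  endloop
 endfacet
 facet normal 0.378 -0.467 -0.800
  outer loop
   vertex 3.3 0.6 1.2
   vertex 0.6 0.3 0.1
   vertex 3.9 2.8 0.2
  endloop
 endfacet
 facet normal 0.059 -0.981 0.182
  outer loop
   vertex 3.3 0.6 1.2
   vertex 4.2 1.1 3.6
   vertex 0.2 1.1 4.9
  endloop
 endfacet
 facet normal 0.041 -0.985 0.168
  outer loop
   vertex 3.3 0.6 1.2
   vertex 0.2 1.1 4.9
   vertex 0.6 0.3 0.1
  endloop
 endfacet
 facet normal 0.376 0.829 -0.414
  outer loop
   vertex 1.8 4.5 1.7
   vertex 4.0 4.5 3.7
   vertex 3.9 2.8 0.2
  endloop
 endfacet
 facet normal -0.273 0.425 -0.863
  outer loop
   vertex 1.8 4.5 1.7
   vertex 3.9 2.8 0.2
   vertex 1.1 0.8 0.1
  endloop
 endfacet
 facet normal -0.647 0.426 -0.633
  outer loop
   vertex 1.8 4.5 1.7
   vertex 0.6 0.3 0.1
   vertex 0.1 4.0 3.1
  endloop
 endfacet
 facet normal -0.426 0.426 -0.798
  outer loop
   vertex 1.8 4.5 1.7
   vertex 1.1 0.8 0.1
   vertex 0.6 0.3 0.1
  endloop
 endfacet
 facet normal -0.616 0.400 0.678
  outer loop
   vertex 0.8 4.4 3.5
   vertex 0.1 4.0 3.1
   vertex 0.2 1.1 4.9
  endloop
 endfacet
 facet normal -0.070 0.400 0.914
  outer loop
   vertex 0.8 4.4 3.5
   vertex 0.2 1.1 4.9
   vertex 4.0 4.5 3.7
  endloop
 endfacet
 facet normal -0.410 0.895 -0.178
  outer loop
   vertex 0.8 4.4 3.5
   vertex 1.8 4.5 1.7
   vertex 0.1 4.0 3.1
  endloop
 endfacet
 facet normal -0.034 0.999 0.037
  outer loop
   vertex 0.8 4.4 3.5
   vertex 4.0 4.5 3.7
   vertex 1.8 4.5 1.7
  endloop
 endfacet
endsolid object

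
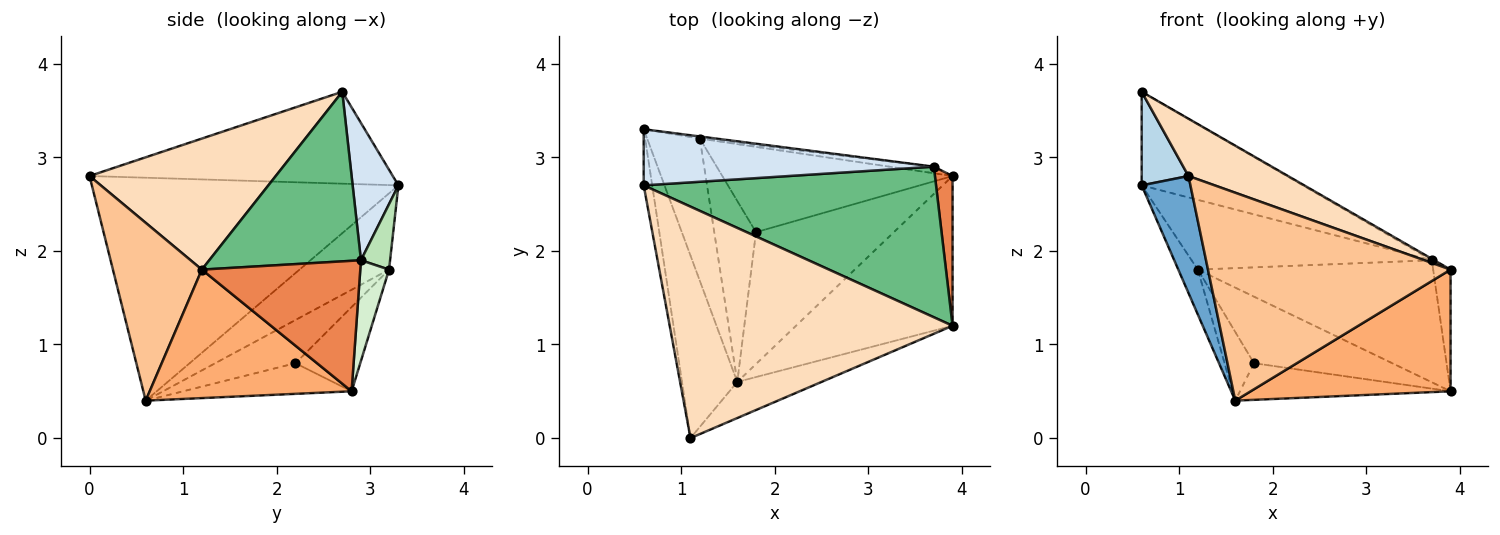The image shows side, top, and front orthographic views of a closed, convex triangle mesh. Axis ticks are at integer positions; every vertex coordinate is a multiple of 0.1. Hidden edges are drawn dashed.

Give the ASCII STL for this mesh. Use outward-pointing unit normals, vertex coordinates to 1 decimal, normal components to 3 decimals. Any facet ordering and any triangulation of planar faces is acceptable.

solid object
 facet normal -0.959 -0.153 -0.238
  outer loop
   vertex 1.6 0.6 0.4
   vertex 1.1 0.0 2.8
   vertex 0.6 3.3 2.7
  endloop
 endfacet
 facet normal -0.209 0.262 -0.942
  outer loop
   vertex 1.8 2.2 0.8
   vertex 3.9 2.8 0.5
   vertex 1.6 0.6 0.4
  endloop
 endfacet
 facet normal -0.984 -0.152 -0.091
  outer loop
   vertex 0.6 2.7 3.7
   vertex 0.6 3.3 2.7
   vertex 1.1 0.0 2.8
  endloop
 endfacet
 facet normal 0.237 0.833 0.500
  outer loop
   vertex 0.6 2.7 3.7
   vertex 3.7 2.9 1.9
   vertex 0.6 3.3 2.7
  endloop
 endfacet
 facet normal 0.985 0.108 0.133
  outer loop
   vertex 3.9 1.2 1.8
   vertex 3.9 2.8 0.5
   vertex 3.7 2.9 1.9
  endloop
 endfacet
 facet normal 0.537 -0.532 -0.655
  outer loop
   vertex 3.9 1.2 1.8
   vertex 1.6 0.6 0.4
   vertex 3.9 2.8 0.5
  endloop
 endfacet
 facet normal 0.340 -0.927 -0.161
  outer loop
   vertex 3.9 1.2 1.8
   vertex 1.1 0.0 2.8
   vertex 1.6 0.6 0.4
  endloop
 endfacet
 facet normal 0.410 -0.219 0.885
  outer loop
   vertex 3.9 1.2 1.8
   vertex 0.6 2.7 3.7
   vertex 1.1 0.0 2.8
  endloop
 endfacet
 facet normal 0.502 0.008 0.865
  outer loop
   vertex 3.9 1.2 1.8
   vertex 3.7 2.9 1.9
   vertex 0.6 2.7 3.7
  endloop
 endfacet
 facet normal -0.277 0.591 -0.757
  outer loop
   vertex 1.2 3.2 1.8
   vertex 3.9 2.8 0.5
   vertex 1.8 2.2 0.8
  endloop
 endfacet
 facet normal 0.120 0.992 -0.030
  outer loop
   vertex 1.2 3.2 1.8
   vertex 0.6 3.3 2.7
   vertex 3.7 2.9 1.9
  endloop
 endfacet
 facet normal 0.121 0.991 -0.054
  outer loop
   vertex 1.2 3.2 1.8
   vertex 3.7 2.9 1.9
   vertex 3.9 2.8 0.5
  endloop
 endfacet
 facet normal -0.810 0.177 -0.559
  outer loop
   vertex 1.2 3.2 1.8
   vertex 1.6 0.6 0.4
   vertex 0.6 3.3 2.7
  endloop
 endfacet
 facet normal -0.695 0.255 -0.672
  outer loop
   vertex 1.2 3.2 1.8
   vertex 1.8 2.2 0.8
   vertex 1.6 0.6 0.4
  endloop
 endfacet
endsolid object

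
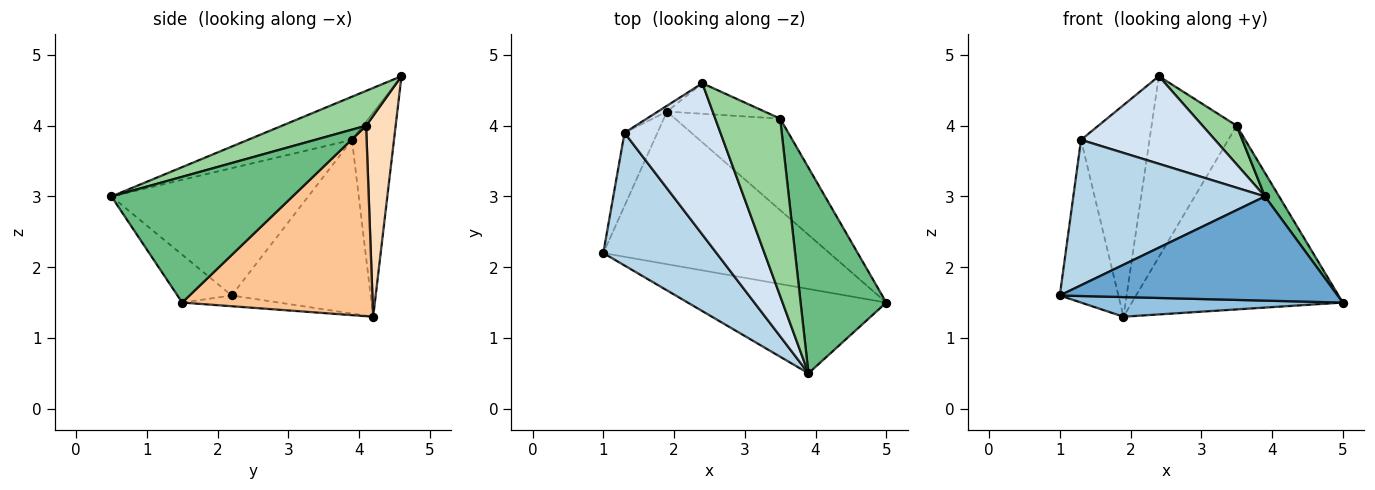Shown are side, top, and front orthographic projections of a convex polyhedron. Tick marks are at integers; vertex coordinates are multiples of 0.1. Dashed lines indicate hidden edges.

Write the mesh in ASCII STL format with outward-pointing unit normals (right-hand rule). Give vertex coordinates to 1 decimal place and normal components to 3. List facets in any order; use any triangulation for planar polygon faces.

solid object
 facet normal -0.150 -0.768 -0.622
  outer loop
   vertex 3.9 0.5 3.0
   vertex 1.0 2.2 1.6
   vertex 5.0 1.5 1.5
  endloop
 endfacet
 facet normal -0.047 -0.127 -0.991
  outer loop
   vertex 1.9 4.2 1.3
   vertex 5.0 1.5 1.5
   vertex 1.0 2.2 1.6
  endloop
 endfacet
 facet normal -0.604 -0.588 0.537
  outer loop
   vertex 1.3 3.9 3.8
   vertex 1.0 2.2 1.6
   vertex 3.9 0.5 3.0
  endloop
 endfacet
 facet normal -0.363 -0.467 0.806
  outer loop
   vertex 1.3 3.9 3.8
   vertex 3.9 0.5 3.0
   vertex 2.4 4.6 4.7
  endloop
 endfacet
 facet normal -0.908 0.383 -0.172
  outer loop
   vertex 1.3 3.9 3.8
   vertex 1.9 4.2 1.3
   vertex 1.0 2.2 1.6
  endloop
 endfacet
 facet normal -0.523 0.852 -0.023
  outer loop
   vertex 1.3 3.9 3.8
   vertex 2.4 4.6 4.7
   vertex 1.9 4.2 1.3
  endloop
 endfacet
 facet normal 0.629 0.696 -0.347
  outer loop
   vertex 3.5 4.1 4.0
   vertex 5.0 1.5 1.5
   vertex 1.9 4.2 1.3
  endloop
 endfacet
 facet normal 0.324 0.933 -0.157
  outer loop
   vertex 3.5 4.1 4.0
   vertex 1.9 4.2 1.3
   vertex 2.4 4.6 4.7
  endloop
 endfacet
 facet normal 0.825 -0.064 0.562
  outer loop
   vertex 3.5 4.1 4.0
   vertex 3.9 0.5 3.0
   vertex 5.0 1.5 1.5
  endloop
 endfacet
 facet normal 0.465 -0.189 0.865
  outer loop
   vertex 3.5 4.1 4.0
   vertex 2.4 4.6 4.7
   vertex 3.9 0.5 3.0
  endloop
 endfacet
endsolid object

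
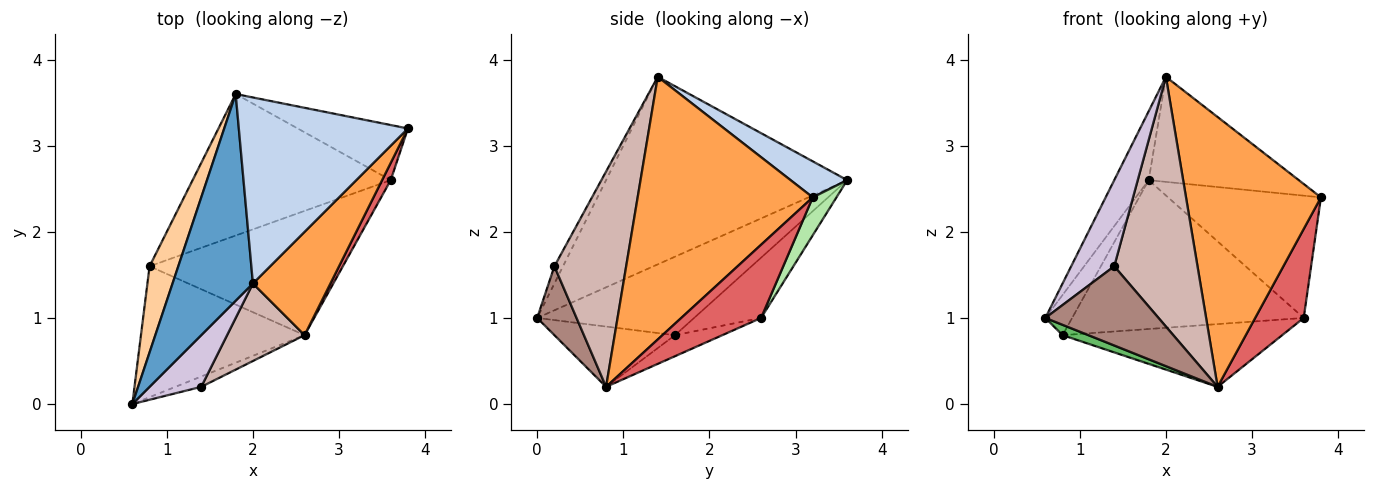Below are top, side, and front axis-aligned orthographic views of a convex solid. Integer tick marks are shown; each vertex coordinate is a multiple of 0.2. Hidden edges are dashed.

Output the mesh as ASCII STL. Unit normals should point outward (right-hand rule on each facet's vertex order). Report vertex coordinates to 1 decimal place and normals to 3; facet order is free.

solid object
 facet normal -0.911 0.130 0.391
  outer loop
   vertex 2.0 1.4 3.8
   vertex 1.8 3.6 2.6
   vertex 0.6 0.0 1.0
  endloop
 endfacet
 facet normal 0.182 0.484 0.856
  outer loop
   vertex 2.0 1.4 3.8
   vertex 3.8 3.2 2.4
   vertex 1.8 3.6 2.6
  endloop
 endfacet
 facet normal 0.771 -0.594 0.228
  outer loop
   vertex 2.6 0.8 0.2
   vertex 3.8 3.2 2.4
   vertex 2.0 1.4 3.8
  endloop
 endfacet
 facet normal -0.927 0.158 0.339
  outer loop
   vertex 0.8 1.6 0.8
   vertex 0.6 0.0 1.0
   vertex 1.8 3.6 2.6
  endloop
 endfacet
 facet normal -0.345 -0.074 -0.936
  outer loop
   vertex 0.8 1.6 0.8
   vertex 2.6 0.8 0.2
   vertex 0.6 0.0 1.0
  endloop
 endfacet
 facet normal 0.140 0.903 -0.407
  outer loop
   vertex 3.6 2.6 1.0
   vertex 1.8 3.6 2.6
   vertex 3.8 3.2 2.4
  endloop
 endfacet
 facet normal 0.850 -0.517 0.100
  outer loop
   vertex 3.6 2.6 1.0
   vertex 3.8 3.2 2.4
   vertex 2.6 0.8 0.2
  endloop
 endfacet
 facet normal -0.205 0.709 -0.674
  outer loop
   vertex 3.6 2.6 1.0
   vertex 0.8 1.6 0.8
   vertex 1.8 3.6 2.6
  endloop
 endfacet
 facet normal -0.097 0.449 -0.888
  outer loop
   vertex 3.6 2.6 1.0
   vertex 2.6 0.8 0.2
   vertex 0.8 1.6 0.8
  endloop
 endfacet
 facet normal -0.169 -0.845 0.507
  outer loop
   vertex 1.4 0.2 1.6
   vertex 2.0 1.4 3.8
   vertex 0.6 0.0 1.0
  endloop
 endfacet
 facet normal 0.326 -0.937 -0.122
  outer loop
   vertex 1.4 0.2 1.6
   vertex 0.6 0.0 1.0
   vertex 2.6 0.8 0.2
  endloop
 endfacet
 facet normal 0.636 -0.737 0.229
  outer loop
   vertex 1.4 0.2 1.6
   vertex 2.6 0.8 0.2
   vertex 2.0 1.4 3.8
  endloop
 endfacet
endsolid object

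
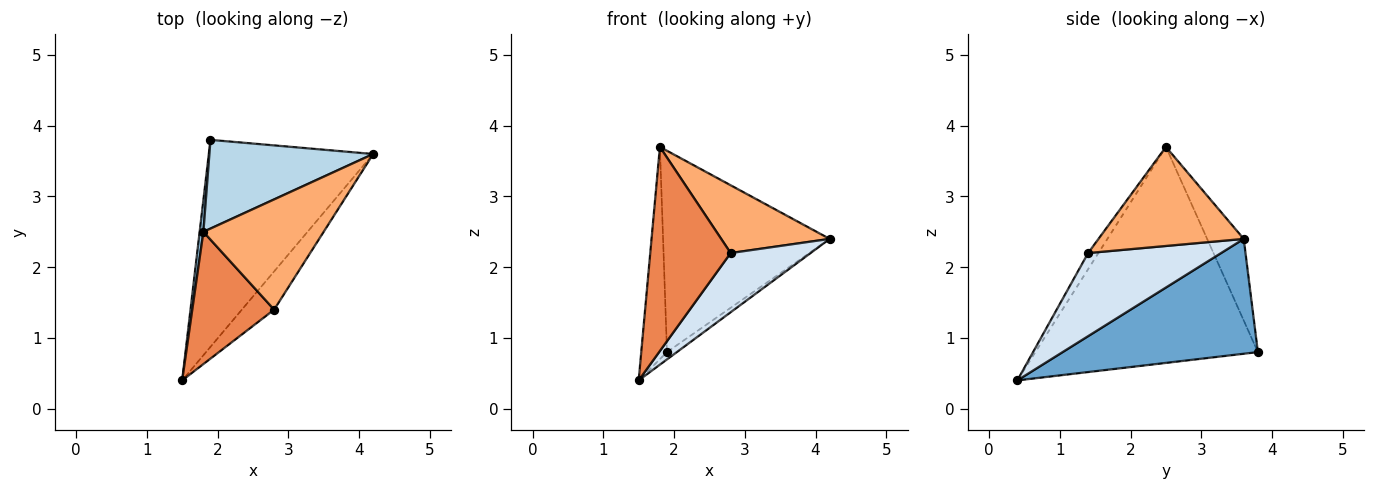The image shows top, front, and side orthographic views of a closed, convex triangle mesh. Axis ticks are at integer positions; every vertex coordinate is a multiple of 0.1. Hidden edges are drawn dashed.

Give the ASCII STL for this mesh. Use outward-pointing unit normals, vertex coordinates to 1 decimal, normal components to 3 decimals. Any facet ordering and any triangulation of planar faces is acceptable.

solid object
 facet normal 0.573 0.029 -0.819
  outer loop
   vertex 1.9 3.8 0.8
   vertex 4.2 3.6 2.4
   vertex 1.5 0.4 0.4
  endloop
 endfacet
 facet normal -0.993 0.115 0.017
  outer loop
   vertex 1.8 2.5 3.7
   vertex 1.9 3.8 0.8
   vertex 1.5 0.4 0.4
  endloop
 endfacet
 facet normal -0.197 0.897 0.395
  outer loop
   vertex 1.8 2.5 3.7
   vertex 4.2 3.6 2.4
   vertex 1.9 3.8 0.8
  endloop
 endfacet
 facet normal 0.813 -0.489 -0.316
  outer loop
   vertex 2.8 1.4 2.2
   vertex 1.5 0.4 0.4
   vertex 4.2 3.6 2.4
  endloop
 endfacet
 facet normal -0.107 -0.834 0.541
  outer loop
   vertex 2.8 1.4 2.2
   vertex 1.8 2.5 3.7
   vertex 1.5 0.4 0.4
  endloop
 endfacet
 facet normal 0.574 -0.429 0.697
  outer loop
   vertex 2.8 1.4 2.2
   vertex 4.2 3.6 2.4
   vertex 1.8 2.5 3.7
  endloop
 endfacet
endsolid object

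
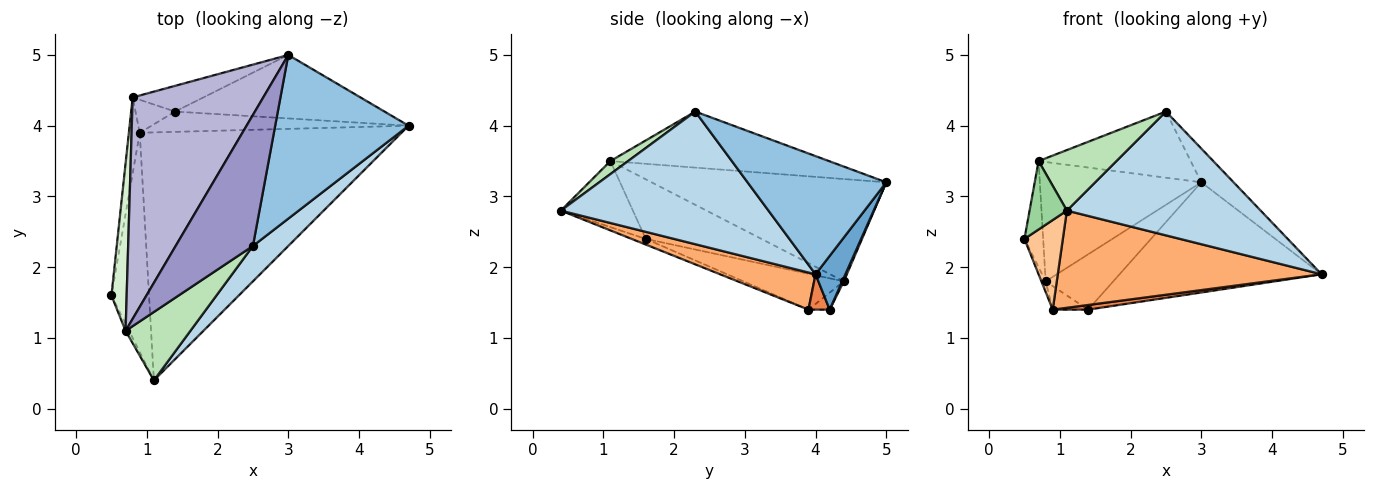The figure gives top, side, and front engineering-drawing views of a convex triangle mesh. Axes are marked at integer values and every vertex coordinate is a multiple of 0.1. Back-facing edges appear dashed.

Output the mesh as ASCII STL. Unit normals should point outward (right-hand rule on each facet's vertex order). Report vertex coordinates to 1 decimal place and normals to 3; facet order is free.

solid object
 facet normal 0.127 0.860 -0.495
  outer loop
   vertex 3.0 5.0 3.2
   vertex 4.7 4.0 1.9
   vertex 1.4 4.2 1.4
  endloop
 endfacet
 facet normal 0.655 0.153 0.740
  outer loop
   vertex 2.5 2.3 4.2
   vertex 4.7 4.0 1.9
   vertex 3.0 5.0 3.2
  endloop
 endfacet
 facet normal 0.718 -0.670 0.191
  outer loop
   vertex 1.1 0.4 2.8
   vertex 4.7 4.0 1.9
   vertex 2.5 2.3 4.2
  endloop
 endfacet
 facet normal 0.021 0.907 -0.422
  outer loop
   vertex 0.8 4.4 1.8
   vertex 3.0 5.0 3.2
   vertex 1.4 4.2 1.4
  endloop
 endfacet
 facet normal 0.133 -0.222 -0.966
  outer loop
   vertex 0.9 3.9 1.4
   vertex 1.4 4.2 1.4
   vertex 4.7 4.0 1.9
  endloop
 endfacet
 facet normal 0.131 -0.362 -0.923
  outer loop
   vertex 0.9 3.9 1.4
   vertex 4.7 4.0 1.9
   vertex 1.1 0.4 2.8
  endloop
 endfacet
 facet normal -0.138 -0.375 -0.917
  outer loop
   vertex 0.9 3.9 1.4
   vertex 1.1 0.4 2.8
   vertex 0.5 1.6 2.4
  endloop
 endfacet
 facet normal -0.956 0.040 -0.290
  outer loop
   vertex 0.9 3.9 1.4
   vertex 0.5 1.6 2.4
   vertex 0.8 4.4 1.8
  endloop
 endfacet
 facet normal -0.329 0.549 -0.768
  outer loop
   vertex 0.9 3.9 1.4
   vertex 0.8 4.4 1.8
   vertex 1.4 4.2 1.4
  endloop
 endfacet
 facet normal -0.887 -0.459 -0.048
  outer loop
   vertex 0.7 1.1 3.5
   vertex 0.5 1.6 2.4
   vertex 1.1 0.4 2.8
  endloop
 endfacet
 facet normal 0.149 -0.655 0.740
  outer loop
   vertex 0.7 1.1 3.5
   vertex 1.1 0.4 2.8
   vertex 2.5 2.3 4.2
  endloop
 endfacet
 facet normal -0.957 0.155 0.244
  outer loop
   vertex 0.7 1.1 3.5
   vertex 0.8 4.4 1.8
   vertex 0.5 1.6 2.4
  endloop
 endfacet
 facet normal -0.544 0.378 0.749
  outer loop
   vertex 0.7 1.1 3.5
   vertex 2.5 2.3 4.2
   vertex 3.0 5.0 3.2
  endloop
 endfacet
 facet normal -0.568 0.391 0.725
  outer loop
   vertex 0.7 1.1 3.5
   vertex 3.0 5.0 3.2
   vertex 0.8 4.4 1.8
  endloop
 endfacet
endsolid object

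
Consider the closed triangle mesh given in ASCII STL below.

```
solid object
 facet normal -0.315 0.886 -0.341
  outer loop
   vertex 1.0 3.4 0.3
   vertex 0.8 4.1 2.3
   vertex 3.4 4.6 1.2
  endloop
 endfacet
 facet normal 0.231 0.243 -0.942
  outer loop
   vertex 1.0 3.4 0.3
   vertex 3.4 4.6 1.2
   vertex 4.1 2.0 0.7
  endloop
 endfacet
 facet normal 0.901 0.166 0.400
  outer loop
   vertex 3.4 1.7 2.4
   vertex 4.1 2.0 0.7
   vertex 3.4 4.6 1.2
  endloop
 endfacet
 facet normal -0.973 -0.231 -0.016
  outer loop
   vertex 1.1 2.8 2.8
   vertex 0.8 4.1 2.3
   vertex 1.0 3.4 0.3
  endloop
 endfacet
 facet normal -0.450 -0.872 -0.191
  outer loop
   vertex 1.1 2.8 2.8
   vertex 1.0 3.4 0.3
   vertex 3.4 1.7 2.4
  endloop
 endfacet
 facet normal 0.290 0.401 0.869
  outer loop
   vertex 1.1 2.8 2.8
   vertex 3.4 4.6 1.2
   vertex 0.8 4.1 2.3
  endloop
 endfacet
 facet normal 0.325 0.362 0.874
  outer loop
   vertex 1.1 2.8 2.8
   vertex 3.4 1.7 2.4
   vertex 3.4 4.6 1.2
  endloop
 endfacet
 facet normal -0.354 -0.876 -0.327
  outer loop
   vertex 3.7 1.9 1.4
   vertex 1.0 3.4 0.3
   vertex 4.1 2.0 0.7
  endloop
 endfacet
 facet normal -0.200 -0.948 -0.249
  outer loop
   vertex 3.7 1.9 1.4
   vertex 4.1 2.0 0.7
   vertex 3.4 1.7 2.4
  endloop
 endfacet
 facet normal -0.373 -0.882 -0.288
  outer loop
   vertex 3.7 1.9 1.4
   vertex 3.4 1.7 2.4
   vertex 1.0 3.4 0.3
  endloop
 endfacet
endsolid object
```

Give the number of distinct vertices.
7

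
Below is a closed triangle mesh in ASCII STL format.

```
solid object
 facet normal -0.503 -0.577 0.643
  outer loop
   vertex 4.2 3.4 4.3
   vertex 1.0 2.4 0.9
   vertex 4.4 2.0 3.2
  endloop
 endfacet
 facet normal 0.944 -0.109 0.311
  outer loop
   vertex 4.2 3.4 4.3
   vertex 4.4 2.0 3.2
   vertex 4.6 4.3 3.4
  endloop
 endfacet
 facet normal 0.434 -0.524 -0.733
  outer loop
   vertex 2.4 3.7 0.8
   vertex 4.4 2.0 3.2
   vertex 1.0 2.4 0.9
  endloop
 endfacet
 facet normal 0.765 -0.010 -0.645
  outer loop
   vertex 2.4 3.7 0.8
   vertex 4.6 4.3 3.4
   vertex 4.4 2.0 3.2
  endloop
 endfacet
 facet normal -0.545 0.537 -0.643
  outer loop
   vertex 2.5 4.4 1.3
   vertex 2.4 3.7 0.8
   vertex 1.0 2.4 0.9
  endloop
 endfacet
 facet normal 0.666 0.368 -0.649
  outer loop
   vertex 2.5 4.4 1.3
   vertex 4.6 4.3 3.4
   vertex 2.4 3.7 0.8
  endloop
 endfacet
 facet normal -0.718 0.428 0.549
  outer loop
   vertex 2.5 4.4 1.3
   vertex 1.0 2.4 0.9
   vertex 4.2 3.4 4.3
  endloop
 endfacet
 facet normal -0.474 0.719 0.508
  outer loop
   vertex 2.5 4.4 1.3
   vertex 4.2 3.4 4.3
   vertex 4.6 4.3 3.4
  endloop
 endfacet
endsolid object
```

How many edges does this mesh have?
12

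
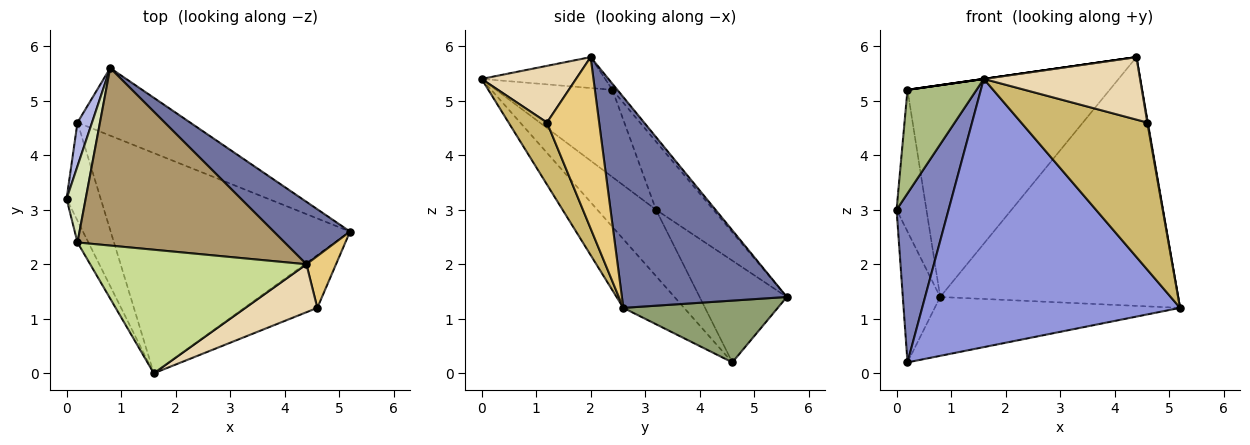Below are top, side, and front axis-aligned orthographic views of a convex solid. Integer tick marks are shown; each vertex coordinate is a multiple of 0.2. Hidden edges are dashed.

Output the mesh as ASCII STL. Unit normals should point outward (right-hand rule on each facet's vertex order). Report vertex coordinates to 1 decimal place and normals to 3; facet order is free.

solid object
 facet normal 0.558 0.805 0.202
  outer loop
   vertex 0.8 5.6 1.4
   vertex 4.4 2.0 5.8
   vertex 5.2 2.6 1.2
  endloop
 endfacet
 facet normal -0.699 -0.619 -0.359
  outer loop
   vertex 0.2 4.6 0.2
   vertex 1.6 0.0 5.4
   vertex 0.0 3.2 3.0
  endloop
 endfacet
 facet normal -0.179 -0.760 -0.624
  outer loop
   vertex 0.2 4.6 0.2
   vertex 5.2 2.6 1.2
   vertex 1.6 0.0 5.4
  endloop
 endfacet
 facet normal -0.911 0.391 0.130
  outer loop
   vertex 0.2 4.6 0.2
   vertex 0.0 3.2 3.0
   vertex 0.8 5.6 1.4
  endloop
 endfacet
 facet normal 0.382 0.607 -0.697
  outer loop
   vertex 0.2 4.6 0.2
   vertex 0.8 5.6 1.4
   vertex 5.2 2.6 1.2
  endloop
 endfacet
 facet normal -0.855 -0.508 -0.107
  outer loop
   vertex 0.2 2.4 5.2
   vertex 0.0 3.2 3.0
   vertex 1.6 0.0 5.4
  endloop
 endfacet
 facet normal -0.141 0.000 0.990
  outer loop
   vertex 0.2 2.4 5.2
   vertex 1.6 0.0 5.4
   vertex 4.4 2.0 5.8
  endloop
 endfacet
 facet normal -0.861 0.448 0.241
  outer loop
   vertex 0.2 2.4 5.2
   vertex 0.8 5.6 1.4
   vertex 0.0 3.2 3.0
  endloop
 endfacet
 facet normal -0.019 0.766 0.642
  outer loop
   vertex 0.2 2.4 5.2
   vertex 4.4 2.0 5.8
   vertex 0.8 5.6 1.4
  endloop
 endfacet
 facet normal 0.276 -0.905 -0.324
  outer loop
   vertex 4.6 1.2 4.6
   vertex 1.6 0.0 5.4
   vertex 5.2 2.6 1.2
  endloop
 endfacet
 facet normal 0.985 -0.009 0.170
  outer loop
   vertex 4.6 1.2 4.6
   vertex 5.2 2.6 1.2
   vertex 4.4 2.0 5.8
  endloop
 endfacet
 facet normal 0.432 -0.715 0.549
  outer loop
   vertex 4.6 1.2 4.6
   vertex 4.4 2.0 5.8
   vertex 1.6 0.0 5.4
  endloop
 endfacet
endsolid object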